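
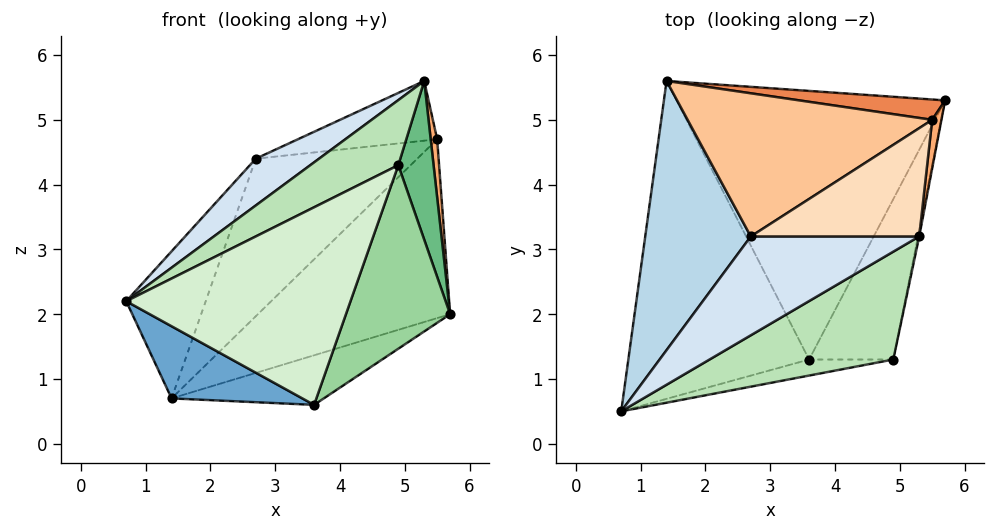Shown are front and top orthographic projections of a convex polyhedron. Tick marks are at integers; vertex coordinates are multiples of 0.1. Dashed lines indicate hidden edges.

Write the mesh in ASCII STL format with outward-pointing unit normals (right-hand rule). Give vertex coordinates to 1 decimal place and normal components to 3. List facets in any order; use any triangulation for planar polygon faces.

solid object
 facet normal -0.431 -0.200 -0.880
  outer loop
   vertex 3.6 1.3 0.6
   vertex 0.7 0.5 2.2
   vertex 1.4 5.6 0.7
  endloop
 endfacet
 facet normal 0.296 0.173 -0.939
  outer loop
   vertex 3.6 1.3 0.6
   vertex 1.4 5.6 0.7
   vertex 5.7 5.3 2.0
  endloop
 endfacet
 facet normal -0.850 0.253 0.462
  outer loop
   vertex 2.7 3.2 4.4
   vertex 1.4 5.6 0.7
   vertex 0.7 0.5 2.2
  endloop
 endfacet
 facet normal -0.385 -0.395 0.834
  outer loop
   vertex 2.7 3.2 4.4
   vertex 0.7 0.5 2.2
   vertex 5.3 3.2 5.6
  endloop
 endfacet
 facet normal 0.035 0.993 0.113
  outer loop
   vertex 5.5 5.0 4.7
   vertex 5.7 5.3 2.0
   vertex 1.4 5.6 0.7
  endloop
 endfacet
 facet normal 0.995 -0.078 0.065
  outer loop
   vertex 5.5 5.0 4.7
   vertex 5.3 3.2 5.6
   vertex 5.7 5.3 2.0
  endloop
 endfacet
 facet normal -0.480 0.649 0.590
  outer loop
   vertex 5.5 5.0 4.7
   vertex 1.4 5.6 0.7
   vertex 2.7 3.2 4.4
  endloop
 endfacet
 facet normal -0.375 0.448 0.812
  outer loop
   vertex 5.5 5.0 4.7
   vertex 2.7 3.2 4.4
   vertex 5.3 3.2 5.6
  endloop
 endfacet
 facet normal 0.980 -0.201 -0.008
  outer loop
   vertex 4.9 1.3 4.3
   vertex 5.7 5.3 2.0
   vertex 5.3 3.2 5.6
  endloop
 endfacet
 facet normal 0.882 -0.355 -0.310
  outer loop
   vertex 4.9 1.3 4.3
   vertex 3.6 1.3 0.6
   vertex 5.7 5.3 2.0
  endloop
 endfacet
 facet normal -0.313 -0.490 0.813
  outer loop
   vertex 4.9 1.3 4.3
   vertex 5.3 3.2 5.6
   vertex 0.7 0.5 2.2
  endloop
 endfacet
 facet normal 0.224 -0.971 -0.079
  outer loop
   vertex 4.9 1.3 4.3
   vertex 0.7 0.5 2.2
   vertex 3.6 1.3 0.6
  endloop
 endfacet
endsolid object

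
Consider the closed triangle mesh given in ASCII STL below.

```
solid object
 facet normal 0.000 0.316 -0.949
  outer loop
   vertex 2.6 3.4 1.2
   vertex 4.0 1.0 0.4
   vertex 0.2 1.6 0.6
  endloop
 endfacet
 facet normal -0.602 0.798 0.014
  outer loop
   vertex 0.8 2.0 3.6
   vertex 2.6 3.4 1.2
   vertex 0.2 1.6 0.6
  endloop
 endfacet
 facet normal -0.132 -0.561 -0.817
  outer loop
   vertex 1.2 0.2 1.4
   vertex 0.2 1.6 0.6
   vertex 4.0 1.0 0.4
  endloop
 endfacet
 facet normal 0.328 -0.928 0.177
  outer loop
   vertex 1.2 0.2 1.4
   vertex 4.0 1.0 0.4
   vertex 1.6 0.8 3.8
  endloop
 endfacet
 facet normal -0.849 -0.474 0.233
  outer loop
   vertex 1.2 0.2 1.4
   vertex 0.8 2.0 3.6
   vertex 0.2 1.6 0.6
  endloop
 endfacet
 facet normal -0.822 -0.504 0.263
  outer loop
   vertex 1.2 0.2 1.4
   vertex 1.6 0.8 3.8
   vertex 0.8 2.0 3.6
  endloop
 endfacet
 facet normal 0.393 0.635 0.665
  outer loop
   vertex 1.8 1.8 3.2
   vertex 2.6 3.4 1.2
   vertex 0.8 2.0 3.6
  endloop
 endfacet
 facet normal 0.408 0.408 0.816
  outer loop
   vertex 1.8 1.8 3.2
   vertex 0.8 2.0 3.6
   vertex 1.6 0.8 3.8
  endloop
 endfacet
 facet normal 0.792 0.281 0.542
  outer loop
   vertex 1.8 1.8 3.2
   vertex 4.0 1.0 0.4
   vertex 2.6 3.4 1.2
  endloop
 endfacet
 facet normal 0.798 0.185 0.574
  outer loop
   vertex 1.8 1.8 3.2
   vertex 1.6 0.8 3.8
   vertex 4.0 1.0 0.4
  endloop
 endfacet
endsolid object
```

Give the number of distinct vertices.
7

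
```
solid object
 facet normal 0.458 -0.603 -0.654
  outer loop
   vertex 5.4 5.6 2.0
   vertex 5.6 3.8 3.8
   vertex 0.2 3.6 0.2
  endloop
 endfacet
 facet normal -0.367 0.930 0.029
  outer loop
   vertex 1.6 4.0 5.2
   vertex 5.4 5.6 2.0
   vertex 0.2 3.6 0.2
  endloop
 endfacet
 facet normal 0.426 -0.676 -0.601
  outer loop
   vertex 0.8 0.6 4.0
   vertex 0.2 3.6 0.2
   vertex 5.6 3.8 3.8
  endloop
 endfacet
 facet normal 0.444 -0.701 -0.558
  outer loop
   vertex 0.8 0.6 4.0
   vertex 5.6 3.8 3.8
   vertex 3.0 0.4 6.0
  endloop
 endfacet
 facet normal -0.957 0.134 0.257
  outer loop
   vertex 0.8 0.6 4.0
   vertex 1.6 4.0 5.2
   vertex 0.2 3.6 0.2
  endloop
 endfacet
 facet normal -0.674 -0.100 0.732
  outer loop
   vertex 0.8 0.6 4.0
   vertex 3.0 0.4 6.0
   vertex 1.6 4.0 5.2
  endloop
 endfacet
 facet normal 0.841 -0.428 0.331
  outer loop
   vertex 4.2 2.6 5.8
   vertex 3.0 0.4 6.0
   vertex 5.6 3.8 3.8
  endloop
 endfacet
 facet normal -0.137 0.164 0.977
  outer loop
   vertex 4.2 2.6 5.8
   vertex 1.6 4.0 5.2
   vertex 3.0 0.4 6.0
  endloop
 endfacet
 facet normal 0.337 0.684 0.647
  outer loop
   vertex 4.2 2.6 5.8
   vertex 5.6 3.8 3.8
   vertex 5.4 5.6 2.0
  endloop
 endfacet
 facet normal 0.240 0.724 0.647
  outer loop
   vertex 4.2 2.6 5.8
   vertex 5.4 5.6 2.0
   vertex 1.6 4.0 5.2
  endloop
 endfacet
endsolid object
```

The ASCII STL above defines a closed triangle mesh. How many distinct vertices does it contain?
7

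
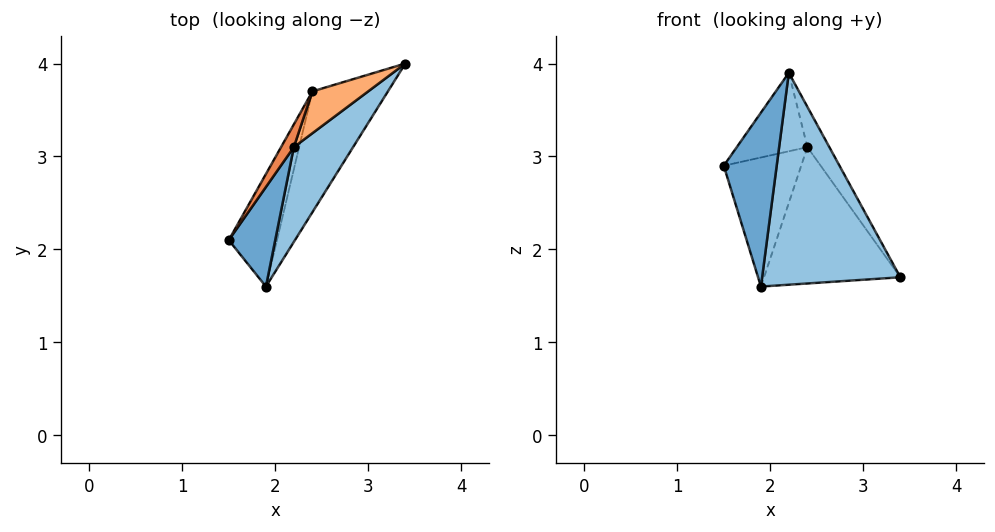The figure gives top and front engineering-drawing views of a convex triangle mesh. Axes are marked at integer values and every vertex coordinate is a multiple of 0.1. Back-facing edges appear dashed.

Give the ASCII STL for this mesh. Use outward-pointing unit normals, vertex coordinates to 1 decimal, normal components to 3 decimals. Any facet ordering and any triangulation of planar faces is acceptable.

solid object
 facet normal 0.468 -0.767 0.439
  outer loop
   vertex 2.2 3.1 3.9
   vertex 1.5 2.1 2.9
   vertex 1.9 1.6 1.6
  endloop
 endfacet
 facet normal 0.820 -0.522 0.234
  outer loop
   vertex 2.2 3.1 3.9
   vertex 1.9 1.6 1.6
   vertex 3.4 4.0 1.7
  endloop
 endfacet
 facet normal -0.767 0.484 -0.422
  outer loop
   vertex 2.4 3.7 3.1
   vertex 1.9 1.6 1.6
   vertex 1.5 2.1 2.9
  endloop
 endfacet
 facet normal -0.755 0.490 -0.435
  outer loop
   vertex 2.4 3.7 3.1
   vertex 3.4 4.0 1.7
   vertex 1.9 1.6 1.6
  endloop
 endfacet
 facet normal -0.871 0.473 0.137
  outer loop
   vertex 2.4 3.7 3.1
   vertex 1.5 2.1 2.9
   vertex 2.2 3.1 3.9
  endloop
 endfacet
 facet normal 0.625 0.542 0.562
  outer loop
   vertex 2.4 3.7 3.1
   vertex 2.2 3.1 3.9
   vertex 3.4 4.0 1.7
  endloop
 endfacet
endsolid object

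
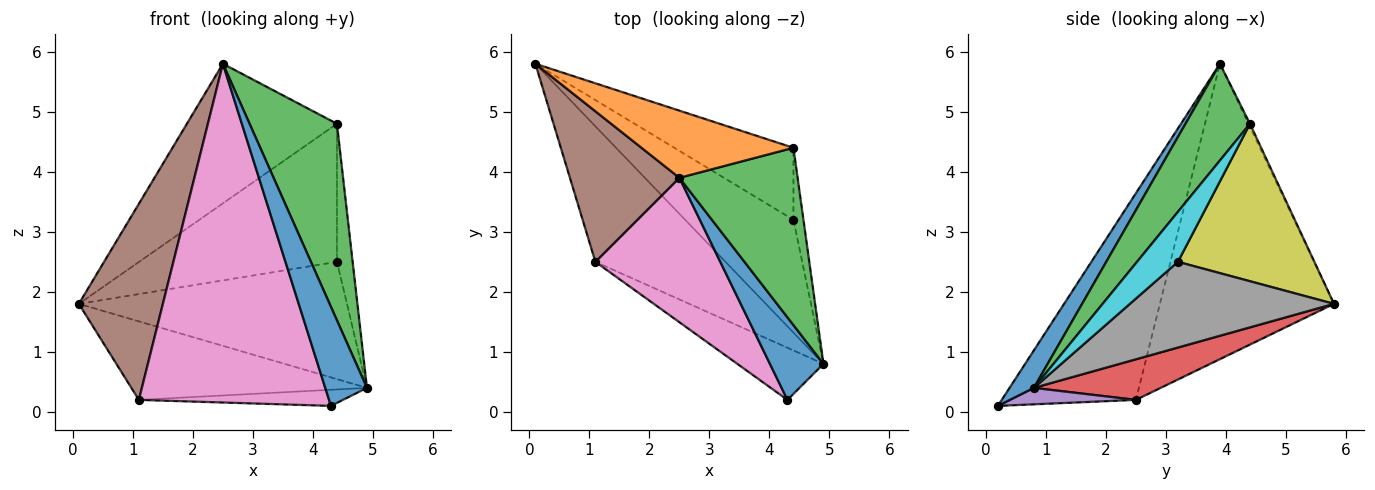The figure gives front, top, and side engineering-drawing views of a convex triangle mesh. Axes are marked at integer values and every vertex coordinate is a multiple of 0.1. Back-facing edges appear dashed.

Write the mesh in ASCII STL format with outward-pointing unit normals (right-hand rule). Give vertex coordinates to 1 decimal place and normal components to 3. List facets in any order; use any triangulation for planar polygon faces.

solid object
 facet normal 0.409 -0.701 0.584
  outer loop
   vertex 2.5 3.9 5.8
   vertex 4.3 0.2 0.1
   vertex 4.9 0.8 0.4
  endloop
 endfacet
 facet normal -0.009 0.901 0.433
  outer loop
   vertex 4.4 4.4 4.8
   vertex 0.1 5.8 1.8
   vertex 2.5 3.9 5.8
  endloop
 endfacet
 facet normal 0.481 -0.651 0.587
  outer loop
   vertex 4.4 4.4 4.8
   vertex 2.5 3.9 5.8
   vertex 4.9 0.8 0.4
  endloop
 endfacet
 facet normal 0.260 0.484 -0.835
  outer loop
   vertex 1.1 2.5 0.2
   vertex 0.1 5.8 1.8
   vertex 4.9 0.8 0.4
  endloop
 endfacet
 facet normal 0.179 0.291 -0.940
  outer loop
   vertex 1.1 2.5 0.2
   vertex 4.9 0.8 0.4
   vertex 4.3 0.2 0.1
  endloop
 endfacet
 facet normal -0.854 -0.412 0.317
  outer loop
   vertex 1.1 2.5 0.2
   vertex 2.5 3.9 5.8
   vertex 0.1 5.8 1.8
  endloop
 endfacet
 facet normal -0.544 -0.772 0.329
  outer loop
   vertex 1.1 2.5 0.2
   vertex 4.3 0.2 0.1
   vertex 2.5 3.9 5.8
  endloop
 endfacet
 facet normal 0.481 0.632 -0.608
  outer loop
   vertex 4.4 3.2 2.5
   vertex 4.9 0.8 0.4
   vertex 0.1 5.8 1.8
  endloop
 endfacet
 facet normal 0.522 0.756 -0.395
  outer loop
   vertex 4.4 3.2 2.5
   vertex 0.1 5.8 1.8
   vertex 4.4 4.4 4.8
  endloop
 endfacet
 facet normal 0.918 0.352 -0.184
  outer loop
   vertex 4.4 3.2 2.5
   vertex 4.4 4.4 4.8
   vertex 4.9 0.8 0.4
  endloop
 endfacet
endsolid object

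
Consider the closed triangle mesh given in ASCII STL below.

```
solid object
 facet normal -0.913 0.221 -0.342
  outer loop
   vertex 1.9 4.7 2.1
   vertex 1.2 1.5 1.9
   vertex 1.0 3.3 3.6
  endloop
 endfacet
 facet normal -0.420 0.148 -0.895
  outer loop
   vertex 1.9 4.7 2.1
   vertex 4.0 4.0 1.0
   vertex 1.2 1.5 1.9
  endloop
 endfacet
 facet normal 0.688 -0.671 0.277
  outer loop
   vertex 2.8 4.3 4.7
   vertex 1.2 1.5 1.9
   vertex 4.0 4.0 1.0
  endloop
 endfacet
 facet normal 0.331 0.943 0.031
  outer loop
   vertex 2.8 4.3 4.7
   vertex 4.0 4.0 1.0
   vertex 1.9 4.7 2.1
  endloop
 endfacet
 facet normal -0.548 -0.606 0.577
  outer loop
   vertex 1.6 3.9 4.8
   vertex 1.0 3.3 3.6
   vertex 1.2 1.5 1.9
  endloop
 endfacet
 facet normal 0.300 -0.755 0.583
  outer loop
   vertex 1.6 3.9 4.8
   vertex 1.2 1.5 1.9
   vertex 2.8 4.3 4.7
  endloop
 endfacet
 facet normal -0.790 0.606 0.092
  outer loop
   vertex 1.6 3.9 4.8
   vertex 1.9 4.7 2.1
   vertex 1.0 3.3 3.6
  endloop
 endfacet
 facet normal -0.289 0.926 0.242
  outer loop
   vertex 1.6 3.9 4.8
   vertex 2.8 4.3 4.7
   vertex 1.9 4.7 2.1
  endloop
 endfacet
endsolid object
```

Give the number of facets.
8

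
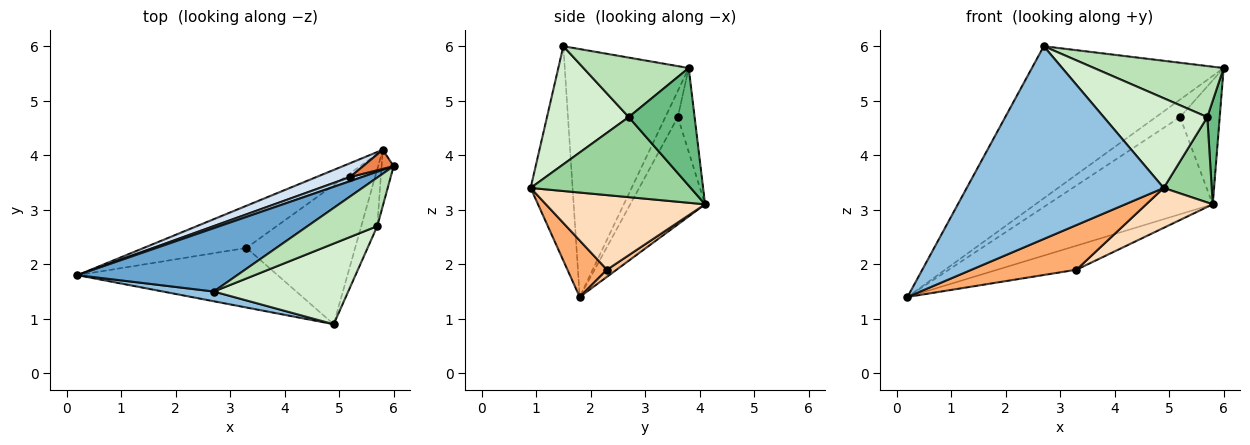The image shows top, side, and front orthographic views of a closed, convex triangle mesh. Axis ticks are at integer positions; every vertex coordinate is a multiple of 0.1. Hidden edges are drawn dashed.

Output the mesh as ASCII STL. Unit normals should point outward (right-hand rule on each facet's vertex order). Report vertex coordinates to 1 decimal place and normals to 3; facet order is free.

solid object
 facet normal -0.512 0.793 0.330
  outer loop
   vertex 2.7 1.5 6.0
   vertex 6.0 3.8 5.6
   vertex 0.2 1.8 1.4
  endloop
 endfacet
 facet normal -0.208 -0.977 0.049
  outer loop
   vertex 2.7 1.5 6.0
   vertex 0.2 1.8 1.4
   vertex 4.9 0.9 3.4
  endloop
 endfacet
 facet normal -0.449 0.870 0.206
  outer loop
   vertex 5.2 3.6 4.7
   vertex 0.2 1.8 1.4
   vertex 6.0 3.8 5.6
  endloop
 endfacet
 facet normal -0.410 0.903 0.128
  outer loop
   vertex 5.2 3.6 4.7
   vertex 5.8 4.1 3.1
   vertex 0.2 1.8 1.4
  endloop
 endfacet
 facet normal -0.386 0.912 0.140
  outer loop
   vertex 5.2 3.6 4.7
   vertex 6.0 3.8 5.6
   vertex 5.8 4.1 3.1
  endloop
 endfacet
 facet normal 0.220 -0.585 -0.781
  outer loop
   vertex 3.3 2.3 1.9
   vertex 4.9 0.9 3.4
   vertex 0.2 1.8 1.4
  endloop
 endfacet
 facet normal 0.060 0.495 -0.867
  outer loop
   vertex 3.3 2.3 1.9
   vertex 0.2 1.8 1.4
   vertex 5.8 4.1 3.1
  endloop
 endfacet
 facet normal 0.551 -0.230 -0.802
  outer loop
   vertex 3.3 2.3 1.9
   vertex 5.8 4.1 3.1
   vertex 4.9 0.9 3.4
  endloop
 endfacet
 facet normal 0.978 -0.185 -0.100
  outer loop
   vertex 5.7 2.7 4.7
   vertex 5.8 4.1 3.1
   vertex 6.0 3.8 5.6
  endloop
 endfacet
 facet normal 0.941 -0.282 -0.188
  outer loop
   vertex 5.7 2.7 4.7
   vertex 4.9 0.9 3.4
   vertex 5.8 4.1 3.1
  endloop
 endfacet
 facet normal 0.507 -0.624 0.594
  outer loop
   vertex 5.7 2.7 4.7
   vertex 6.0 3.8 5.6
   vertex 2.7 1.5 6.0
  endloop
 endfacet
 facet normal 0.506 -0.641 0.576
  outer loop
   vertex 5.7 2.7 4.7
   vertex 2.7 1.5 6.0
   vertex 4.9 0.9 3.4
  endloop
 endfacet
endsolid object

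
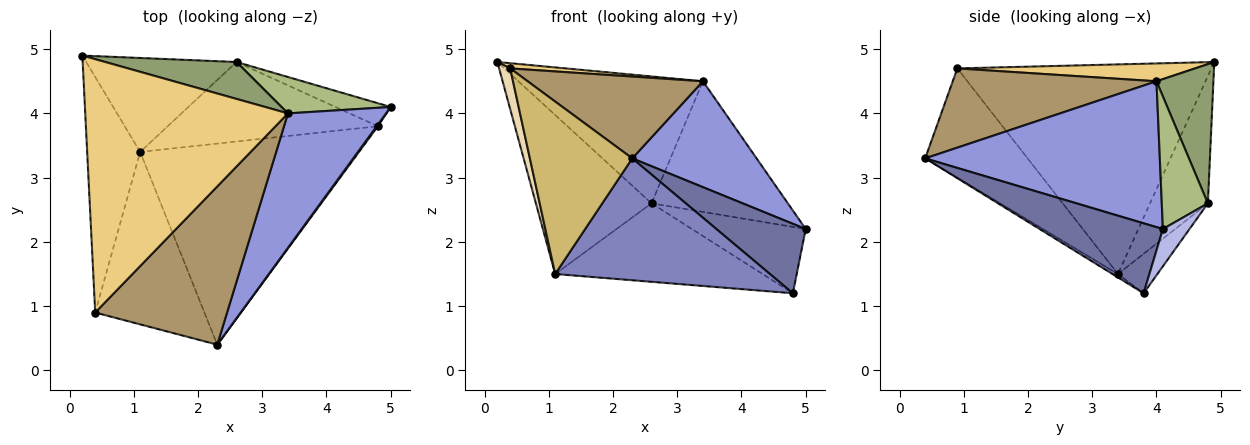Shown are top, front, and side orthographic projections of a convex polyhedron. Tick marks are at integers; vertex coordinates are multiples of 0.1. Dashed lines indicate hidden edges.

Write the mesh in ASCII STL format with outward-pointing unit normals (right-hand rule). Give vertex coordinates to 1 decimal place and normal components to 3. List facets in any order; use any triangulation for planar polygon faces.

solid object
 facet normal 0.810 -0.587 0.014
  outer loop
   vertex 4.8 3.8 1.2
   vertex 5.0 4.1 2.2
   vertex 2.3 0.4 3.3
  endloop
 endfacet
 facet normal -0.013 -0.518 -0.855
  outer loop
   vertex 1.1 3.4 1.5
   vertex 4.8 3.8 1.2
   vertex 2.3 0.4 3.3
  endloop
 endfacet
 facet normal 0.760 -0.402 0.511
  outer loop
   vertex 3.4 4.0 4.5
   vertex 2.3 0.4 3.3
   vertex 5.0 4.1 2.2
  endloop
 endfacet
 facet normal 0.216 0.923 -0.320
  outer loop
   vertex 2.6 4.8 2.6
   vertex 5.0 4.1 2.2
   vertex 4.8 3.8 1.2
  endloop
 endfacet
 facet normal 0.284 0.921 0.268
  outer loop
   vertex 2.6 4.8 2.6
   vertex 0.2 4.9 4.8
   vertex 3.4 4.0 4.5
  endloop
 endfacet
 facet normal 0.310 0.916 0.255
  outer loop
   vertex 2.6 4.8 2.6
   vertex 3.4 4.0 4.5
   vertex 5.0 4.1 2.2
  endloop
 endfacet
 facet normal -0.395 0.791 -0.467
  outer loop
   vertex 2.6 4.8 2.6
   vertex 1.1 3.4 1.5
   vertex 0.2 4.9 4.8
  endloop
 endfacet
 facet normal -0.132 0.696 -0.705
  outer loop
   vertex 2.6 4.8 2.6
   vertex 4.8 3.8 1.2
   vertex 1.1 3.4 1.5
  endloop
 endfacet
 facet normal 0.471 -0.405 0.784
  outer loop
   vertex 0.4 0.9 4.7
   vertex 2.3 0.4 3.3
   vertex 3.4 4.0 4.5
  endloop
 endfacet
 facet normal -0.577 -0.577 -0.577
  outer loop
   vertex 0.4 0.9 4.7
   vertex 1.1 3.4 1.5
   vertex 2.3 0.4 3.3
  endloop
 endfacet
 facet normal 0.088 -0.021 0.996
  outer loop
   vertex 0.4 0.9 4.7
   vertex 3.4 4.0 4.5
   vertex 0.2 4.9 4.8
  endloop
 endfacet
 facet normal -0.969 -0.042 -0.245
  outer loop
   vertex 0.4 0.9 4.7
   vertex 0.2 4.9 4.8
   vertex 1.1 3.4 1.5
  endloop
 endfacet
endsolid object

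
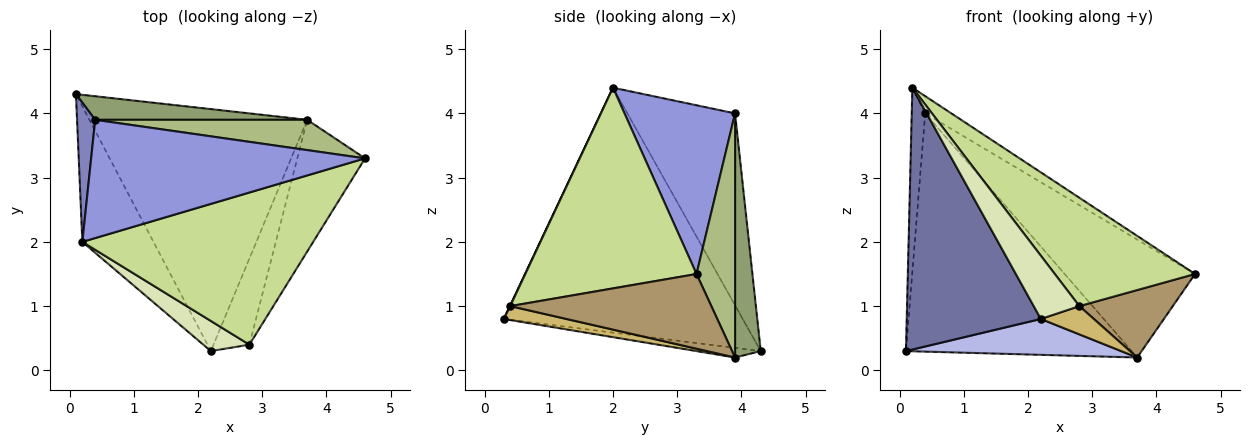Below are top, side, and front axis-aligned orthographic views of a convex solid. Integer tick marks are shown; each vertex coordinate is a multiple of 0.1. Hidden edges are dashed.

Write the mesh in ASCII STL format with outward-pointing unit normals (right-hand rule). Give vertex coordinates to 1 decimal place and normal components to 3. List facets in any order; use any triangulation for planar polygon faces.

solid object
 facet normal -0.845 -0.474 -0.246
  outer loop
   vertex 0.2 2.0 4.4
   vertex 0.1 4.3 0.3
   vertex 2.2 0.3 0.8
  endloop
 endfacet
 facet normal -0.988 0.124 0.093
  outer loop
   vertex 0.4 3.9 4.0
   vertex 0.1 4.3 0.3
   vertex 0.2 2.0 4.4
  endloop
 endfacet
 facet normal 0.521 0.123 0.845
  outer loop
   vertex 0.4 3.9 4.0
   vertex 0.2 2.0 4.4
   vertex 4.6 3.3 1.5
  endloop
 endfacet
 facet normal -0.044 -0.146 -0.988
  outer loop
   vertex 3.7 3.9 0.2
   vertex 2.2 0.3 0.8
   vertex 0.1 4.3 0.3
  endloop
 endfacet
 facet normal 0.113 0.989 0.098
  outer loop
   vertex 3.7 3.9 0.2
   vertex 0.1 4.3 0.3
   vertex 0.4 3.9 4.0
  endloop
 endfacet
 facet normal 0.275 0.931 0.239
  outer loop
   vertex 3.7 3.9 0.2
   vertex 0.4 3.9 4.0
   vertex 4.6 3.3 1.5
  endloop
 endfacet
 facet normal 0.578 -0.473 0.665
  outer loop
   vertex 2.8 0.4 1.0
   vertex 4.6 3.3 1.5
   vertex 0.2 2.0 4.4
  endloop
 endfacet
 facet normal 0.007 -0.903 0.430
  outer loop
   vertex 2.8 0.4 1.0
   vertex 0.2 2.0 4.4
   vertex 2.2 0.3 0.8
  endloop
 endfacet
 facet normal 0.701 -0.325 -0.635
  outer loop
   vertex 2.8 0.4 1.0
   vertex 3.7 3.9 0.2
   vertex 4.6 3.3 1.5
  endloop
 endfacet
 facet normal 0.346 -0.293 -0.891
  outer loop
   vertex 2.8 0.4 1.0
   vertex 2.2 0.3 0.8
   vertex 3.7 3.9 0.2
  endloop
 endfacet
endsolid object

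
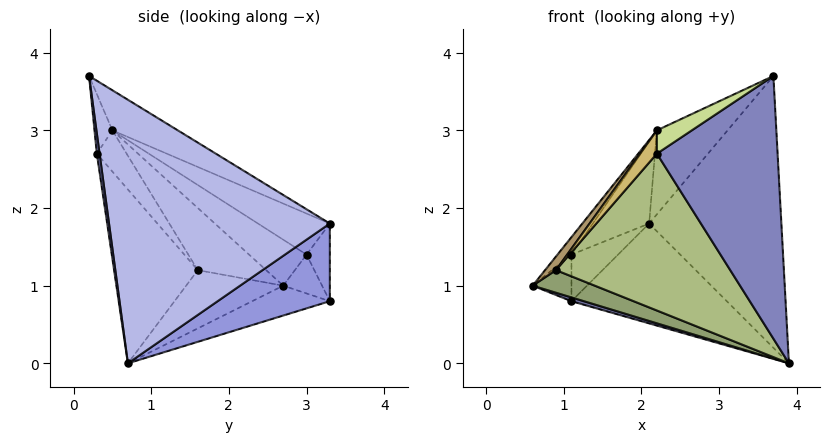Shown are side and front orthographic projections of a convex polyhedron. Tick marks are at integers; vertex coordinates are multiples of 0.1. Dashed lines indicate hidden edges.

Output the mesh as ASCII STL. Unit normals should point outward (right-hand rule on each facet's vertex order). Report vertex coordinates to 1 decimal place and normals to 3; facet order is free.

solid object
 facet normal -0.318 -0.051 -0.947
  outer loop
   vertex 1.1 3.3 0.8
   vertex 3.9 0.7 0.0
   vertex 0.6 2.7 1.0
  endloop
 endfacet
 facet normal 0.022 -0.991 -0.133
  outer loop
   vertex 2.2 0.3 2.7
   vertex 3.9 0.7 0.0
   vertex 3.7 0.2 3.7
  endloop
 endfacet
 facet normal 0.505 0.700 -0.505
  outer loop
   vertex 2.1 3.3 1.8
   vertex 3.9 0.7 0.0
   vertex 1.1 3.3 0.8
  endloop
 endfacet
 facet normal 0.852 0.510 0.115
  outer loop
   vertex 2.1 3.3 1.8
   vertex 3.7 0.2 3.7
   vertex 3.9 0.7 0.0
  endloop
 endfacet
 facet normal -0.427 -0.273 -0.862
  outer loop
   vertex 0.9 1.6 1.2
   vertex 0.6 2.7 1.0
   vertex 3.9 0.7 0.0
  endloop
 endfacet
 facet normal -0.401 -0.835 -0.376
  outer loop
   vertex 0.9 1.6 1.2
   vertex 3.9 0.7 0.0
   vertex 2.2 0.3 2.7
  endloop
 endfacet
 facet normal -0.391 -0.766 0.510
  outer loop
   vertex 2.2 0.5 3.0
   vertex 2.2 0.3 2.7
   vertex 3.7 0.2 3.7
  endloop
 endfacet
 facet normal -0.334 0.361 0.871
  outer loop
   vertex 2.2 0.5 3.0
   vertex 3.7 0.2 3.7
   vertex 2.1 3.3 1.8
  endloop
 endfacet
 facet normal -0.840 -0.134 0.525
  outer loop
   vertex 2.2 0.5 3.0
   vertex 0.6 2.7 1.0
   vertex 0.9 1.6 1.2
  endloop
 endfacet
 facet normal -0.827 -0.468 0.312
  outer loop
   vertex 2.2 0.5 3.0
   vertex 0.9 1.6 1.2
   vertex 2.2 0.3 2.7
  endloop
 endfacet
 facet normal -0.674 0.164 0.720
  outer loop
   vertex 1.1 3.0 1.4
   vertex 0.6 2.7 1.0
   vertex 2.2 0.5 3.0
  endloop
 endfacet
 facet normal -0.436 0.341 0.833
  outer loop
   vertex 1.1 3.0 1.4
   vertex 2.2 0.5 3.0
   vertex 2.1 3.3 1.8
  endloop
 endfacet
 facet normal -0.667 0.667 0.333
  outer loop
   vertex 1.1 3.0 1.4
   vertex 1.1 3.3 0.8
   vertex 0.6 2.7 1.0
  endloop
 endfacet
 facet normal -0.408 0.816 0.408
  outer loop
   vertex 1.1 3.0 1.4
   vertex 2.1 3.3 1.8
   vertex 1.1 3.3 0.8
  endloop
 endfacet
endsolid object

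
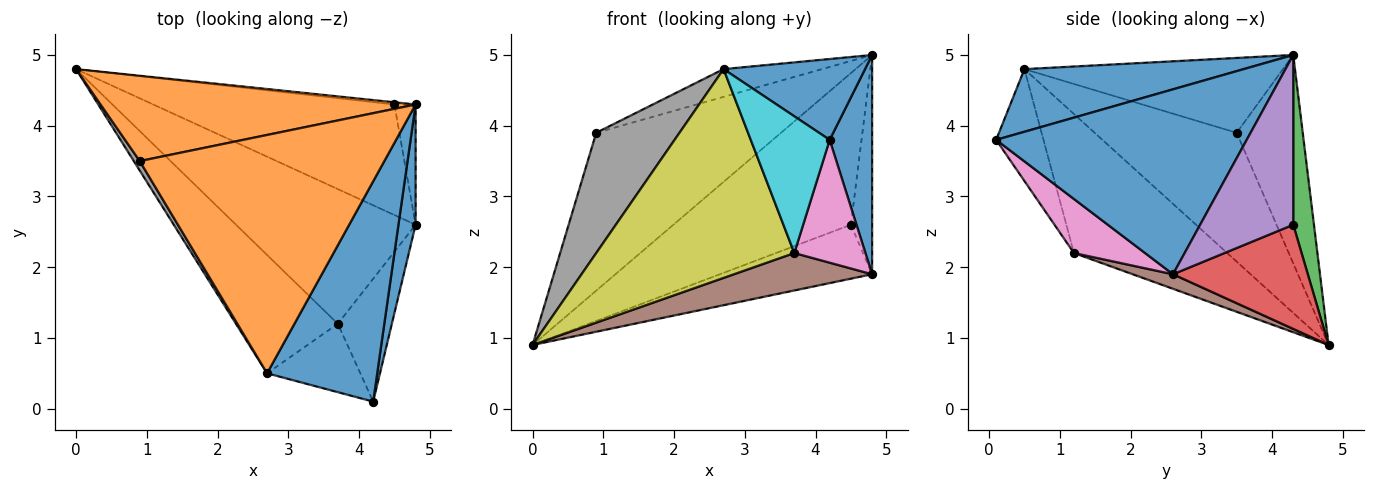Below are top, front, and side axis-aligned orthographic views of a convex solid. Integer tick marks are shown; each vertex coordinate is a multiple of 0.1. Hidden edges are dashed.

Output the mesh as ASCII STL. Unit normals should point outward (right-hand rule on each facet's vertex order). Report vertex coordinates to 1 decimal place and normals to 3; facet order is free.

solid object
 facet normal 0.982 -0.166 0.091
  outer loop
   vertex 4.8 2.6 1.9
   vertex 4.8 4.3 5.0
   vertex 4.2 0.1 3.8
  endloop
 endfacet
 facet normal -0.300 0.839 0.454
  outer loop
   vertex 0.9 3.5 3.9
   vertex 4.8 4.3 5.0
   vertex 0.0 4.8 0.9
  endloop
 endfacet
 facet normal 0.116 0.993 -0.014
  outer loop
   vertex 4.5 4.3 2.6
   vertex 0.0 4.8 0.9
   vertex 4.8 4.3 5.0
  endloop
 endfacet
 facet normal 0.362 0.409 -0.838
  outer loop
   vertex 4.5 4.3 2.6
   vertex 4.8 2.6 1.9
   vertex 0.0 4.8 0.9
  endloop
 endfacet
 facet normal 0.968 0.221 -0.121
  outer loop
   vertex 4.5 4.3 2.6
   vertex 4.8 4.3 5.0
   vertex 4.8 2.6 1.9
  endloop
 endfacet
 facet normal 0.078 -0.267 -0.961
  outer loop
   vertex 3.7 1.2 2.2
   vertex 0.0 4.8 0.9
   vertex 4.8 2.6 1.9
  endloop
 endfacet
 facet normal 0.577 -0.577 -0.577
  outer loop
   vertex 3.7 1.2 2.2
   vertex 4.8 2.6 1.9
   vertex 4.2 0.1 3.8
  endloop
 endfacet
 facet normal -0.862 -0.505 0.040
  outer loop
   vertex 2.7 0.5 4.8
   vertex 0.9 3.5 3.9
   vertex 0.0 4.8 0.9
  endloop
 endfacet
 facet normal -0.558 -0.722 -0.409
  outer loop
   vertex 2.7 0.5 4.8
   vertex 0.0 4.8 0.9
   vertex 3.7 1.2 2.2
  endloop
 endfacet
 facet normal -0.473 -0.788 -0.394
  outer loop
   vertex 2.7 0.5 4.8
   vertex 3.7 1.2 2.2
   vertex 4.2 0.1 3.8
  endloop
 endfacet
 facet normal 0.471 -0.304 0.828
  outer loop
   vertex 2.7 0.5 4.8
   vertex 4.2 0.1 3.8
   vertex 4.8 4.3 5.0
  endloop
 endfacet
 facet normal -0.291 0.111 0.950
  outer loop
   vertex 2.7 0.5 4.8
   vertex 4.8 4.3 5.0
   vertex 0.9 3.5 3.9
  endloop
 endfacet
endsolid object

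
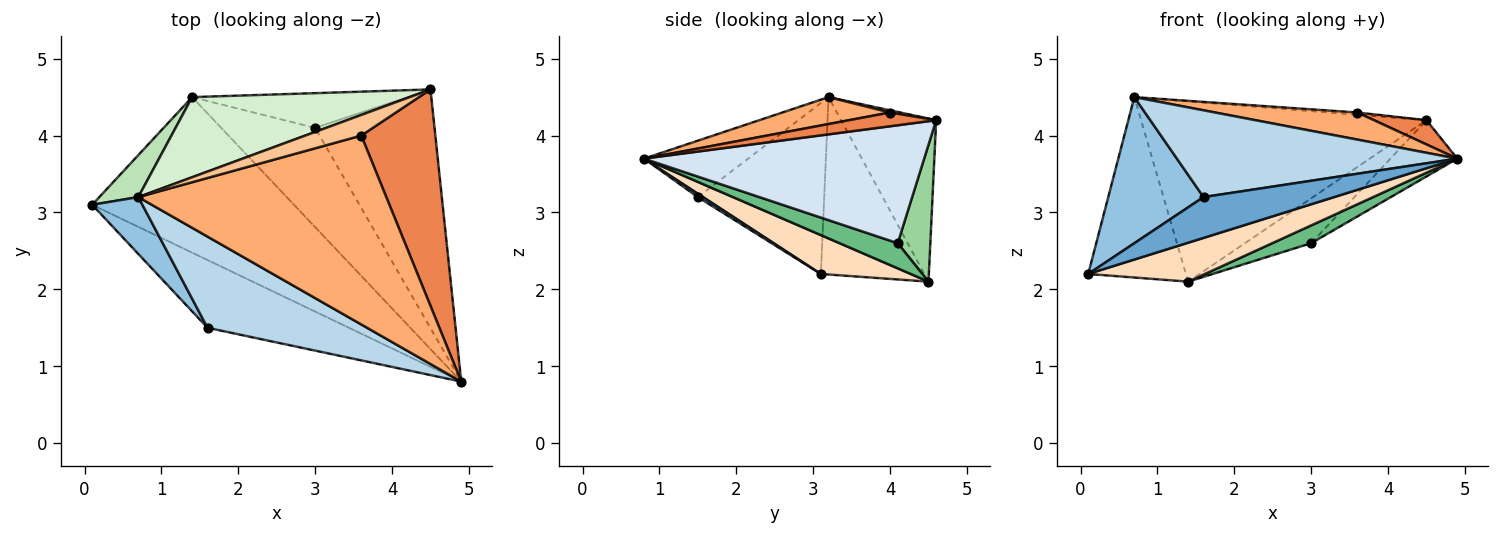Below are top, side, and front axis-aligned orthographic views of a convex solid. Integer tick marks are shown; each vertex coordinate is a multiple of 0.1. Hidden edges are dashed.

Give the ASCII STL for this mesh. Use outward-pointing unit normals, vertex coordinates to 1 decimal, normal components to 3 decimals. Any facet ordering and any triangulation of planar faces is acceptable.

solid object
 facet normal 0.020 -0.516 -0.856
  outer loop
   vertex 1.6 1.5 3.2
   vertex 0.1 3.1 2.2
   vertex 4.9 0.8 3.7
  endloop
 endfacet
 facet normal -0.777 -0.586 0.228
  outer loop
   vertex 1.6 1.5 3.2
   vertex 0.7 3.2 4.5
   vertex 0.1 3.1 2.2
  endloop
 endfacet
 facet normal -0.248 -0.668 0.702
  outer loop
   vertex 1.6 1.5 3.2
   vertex 4.9 0.8 3.7
   vertex 0.7 3.2 4.5
  endloop
 endfacet
 facet normal 0.693 0.165 -0.702
  outer loop
   vertex 3.0 4.1 2.6
   vertex 4.5 4.6 4.2
   vertex 4.9 0.8 3.7
  endloop
 endfacet
 facet normal 0.182 -0.109 0.977
  outer loop
   vertex 3.6 4.0 4.3
   vertex 4.9 0.8 3.7
   vertex 4.5 4.6 4.2
  endloop
 endfacet
 facet normal 0.107 -0.141 0.984
  outer loop
   vertex 3.6 4.0 4.3
   vertex 0.7 3.2 4.5
   vertex 4.9 0.8 3.7
  endloop
 endfacet
 facet normal 0.039 0.107 0.993
  outer loop
   vertex 3.6 4.0 4.3
   vertex 4.5 4.6 4.2
   vertex 0.7 3.2 4.5
  endloop
 endfacet
 facet normal 0.184 -0.239 -0.954
  outer loop
   vertex 1.4 4.5 2.1
   vertex 4.9 0.8 3.7
   vertex 0.1 3.1 2.2
  endloop
 endfacet
 facet normal 0.255 -0.171 -0.952
  outer loop
   vertex 1.4 4.5 2.1
   vertex 3.0 4.1 2.6
   vertex 4.9 0.8 3.7
  endloop
 endfacet
 facet normal 0.362 0.737 -0.570
  outer loop
   vertex 1.4 4.5 2.1
   vertex 4.5 4.6 4.2
   vertex 3.0 4.1 2.6
  endloop
 endfacet
 facet normal -0.718 0.678 0.158
  outer loop
   vertex 1.4 4.5 2.1
   vertex 0.1 3.1 2.2
   vertex 0.7 3.2 4.5
  endloop
 endfacet
 facet normal -0.291 0.874 0.389
  outer loop
   vertex 1.4 4.5 2.1
   vertex 0.7 3.2 4.5
   vertex 4.5 4.6 4.2
  endloop
 endfacet
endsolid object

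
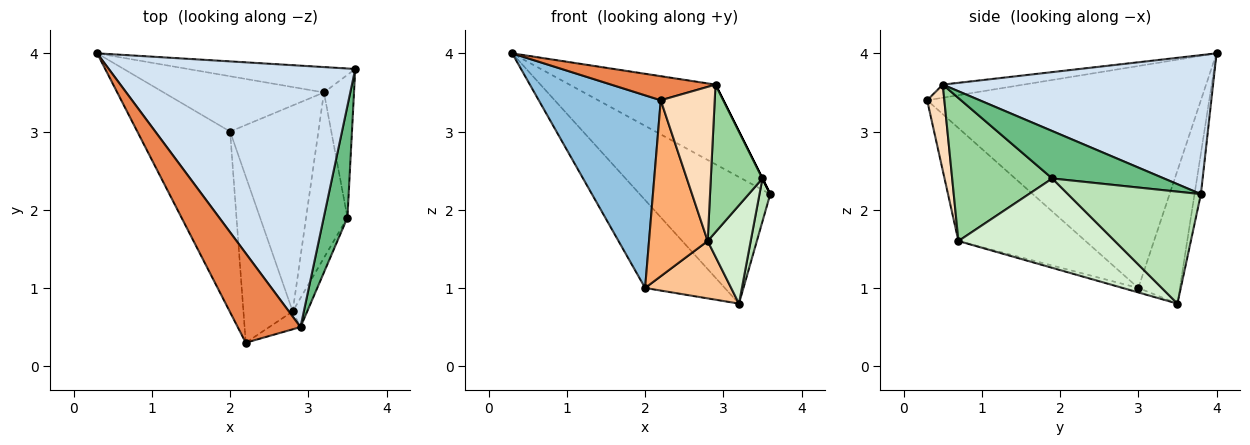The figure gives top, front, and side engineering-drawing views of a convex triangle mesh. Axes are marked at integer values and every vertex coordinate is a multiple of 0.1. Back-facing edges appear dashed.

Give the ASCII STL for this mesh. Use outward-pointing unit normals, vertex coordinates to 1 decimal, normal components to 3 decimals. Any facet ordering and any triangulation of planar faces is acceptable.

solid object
 facet normal -0.048 0.979 -0.196
  outer loop
   vertex 3.2 3.5 0.8
   vertex 0.3 4.0 4.0
   vertex 3.6 3.8 2.2
  endloop
 endfacet
 facet normal -0.853 -0.380 -0.357
  outer loop
   vertex 2.0 3.0 1.0
   vertex 2.2 0.3 3.4
   vertex 0.3 4.0 4.0
  endloop
 endfacet
 facet normal -0.404 0.774 -0.487
  outer loop
   vertex 2.0 3.0 1.0
   vertex 0.3 4.0 4.0
   vertex 3.2 3.5 0.8
  endloop
 endfacet
 facet normal 0.475 0.256 0.842
  outer loop
   vertex 2.9 0.5 3.6
   vertex 3.6 3.8 2.2
   vertex 0.3 4.0 4.0
  endloop
 endfacet
 facet normal -0.198 -0.255 0.947
  outer loop
   vertex 2.9 0.5 3.6
   vertex 0.3 4.0 4.0
   vertex 2.2 0.3 3.4
  endloop
 endfacet
 facet normal -0.844 -0.390 -0.368
  outer loop
   vertex 2.8 0.7 1.6
   vertex 2.2 0.3 3.4
   vertex 2.0 3.0 1.0
  endloop
 endfacet
 facet normal -0.049 -0.268 -0.962
  outer loop
   vertex 2.8 0.7 1.6
   vertex 2.0 3.0 1.0
   vertex 3.2 3.5 0.8
  endloop
 endfacet
 facet normal 0.302 -0.947 -0.110
  outer loop
   vertex 2.8 0.7 1.6
   vertex 2.9 0.5 3.6
   vertex 2.2 0.3 3.4
  endloop
 endfacet
 facet normal 0.894 0.000 0.447
  outer loop
   vertex 3.5 1.9 2.4
   vertex 3.6 3.8 2.2
   vertex 2.9 0.5 3.6
  endloop
 endfacet
 facet normal 0.885 -0.456 -0.090
  outer loop
   vertex 3.5 1.9 2.4
   vertex 2.9 0.5 3.6
   vertex 2.8 0.7 1.6
  endloop
 endfacet
 facet normal 0.963 -0.078 -0.258
  outer loop
   vertex 3.5 1.9 2.4
   vertex 3.2 3.5 0.8
   vertex 3.6 3.8 2.2
  endloop
 endfacet
 facet normal 0.881 -0.242 -0.407
  outer loop
   vertex 3.5 1.9 2.4
   vertex 2.8 0.7 1.6
   vertex 3.2 3.5 0.8
  endloop
 endfacet
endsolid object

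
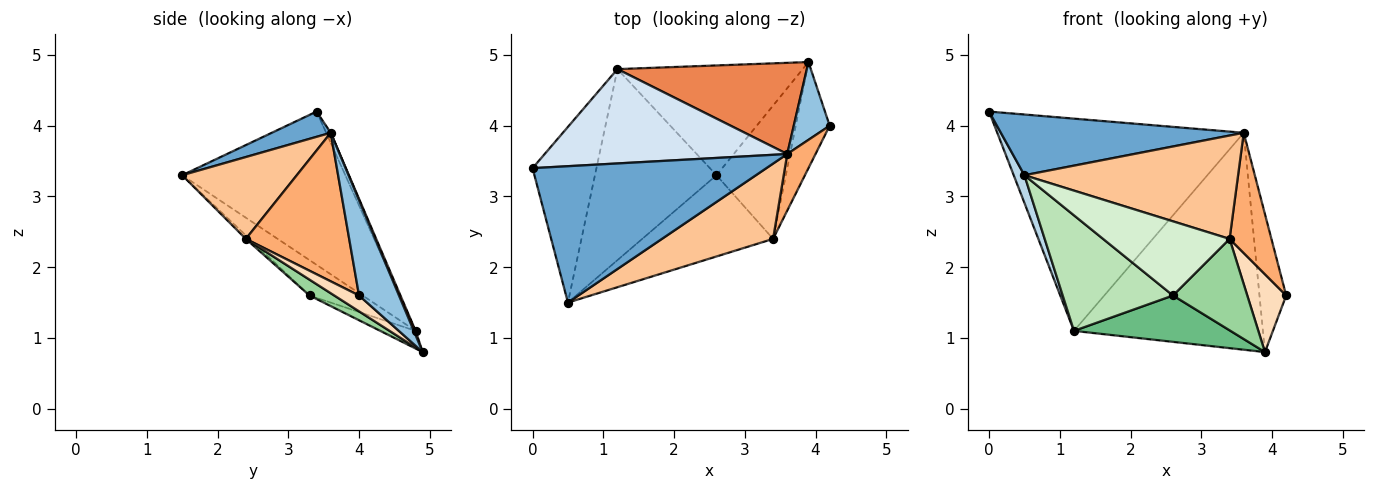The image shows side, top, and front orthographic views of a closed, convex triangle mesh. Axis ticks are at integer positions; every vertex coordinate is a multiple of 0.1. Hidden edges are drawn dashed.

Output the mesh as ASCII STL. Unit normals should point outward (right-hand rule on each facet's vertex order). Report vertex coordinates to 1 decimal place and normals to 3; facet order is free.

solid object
 facet normal 0.098 -0.405 0.909
  outer loop
   vertex 3.6 3.6 3.9
   vertex 0.0 3.4 4.2
   vertex 0.5 1.5 3.3
  endloop
 endfacet
 facet normal 0.793 0.530 0.299
  outer loop
   vertex 3.6 3.6 3.9
   vertex 4.2 4.0 1.6
   vertex 3.9 4.9 0.8
  endloop
 endfacet
 facet normal -0.921 -0.061 -0.384
  outer loop
   vertex 1.2 4.8 1.1
   vertex 0.5 1.5 3.3
   vertex 0.0 3.4 4.2
  endloop
 endfacet
 facet normal -0.017 0.914 0.406
  outer loop
   vertex 1.2 4.8 1.1
   vertex 0.0 3.4 4.2
   vertex 3.6 3.6 3.9
  endloop
 endfacet
 facet normal 0.009 0.922 0.387
  outer loop
   vertex 1.2 4.8 1.1
   vertex 3.6 3.6 3.9
   vertex 3.9 4.9 0.8
  endloop
 endfacet
 facet normal 0.913 -0.369 0.174
  outer loop
   vertex 3.4 2.4 2.4
   vertex 4.2 4.0 1.6
   vertex 3.6 3.6 3.9
  endloop
 endfacet
 facet normal 0.398 -0.742 0.540
  outer loop
   vertex 3.4 2.4 2.4
   vertex 3.6 3.6 3.9
   vertex 0.5 1.5 3.3
  endloop
 endfacet
 facet normal 0.352 -0.553 -0.755
  outer loop
   vertex 3.4 2.4 2.4
   vertex 3.9 4.9 0.8
   vertex 4.2 4.0 1.6
  endloop
 endfacet
 facet normal -0.088 -0.388 -0.918
  outer loop
   vertex 2.6 3.3 1.6
   vertex 1.2 4.8 1.1
   vertex 3.9 4.9 0.8
  endloop
 endfacet
 facet normal 0.185 -0.556 -0.810
  outer loop
   vertex 2.6 3.3 1.6
   vertex 3.9 4.9 0.8
   vertex 3.4 2.4 2.4
  endloop
 endfacet
 facet normal -0.242 -0.502 -0.830
  outer loop
   vertex 2.6 3.3 1.6
   vertex 0.5 1.5 3.3
   vertex 1.2 4.8 1.1
  endloop
 endfacet
 facet normal -0.020 -0.674 -0.738
  outer loop
   vertex 2.6 3.3 1.6
   vertex 3.4 2.4 2.4
   vertex 0.5 1.5 3.3
  endloop
 endfacet
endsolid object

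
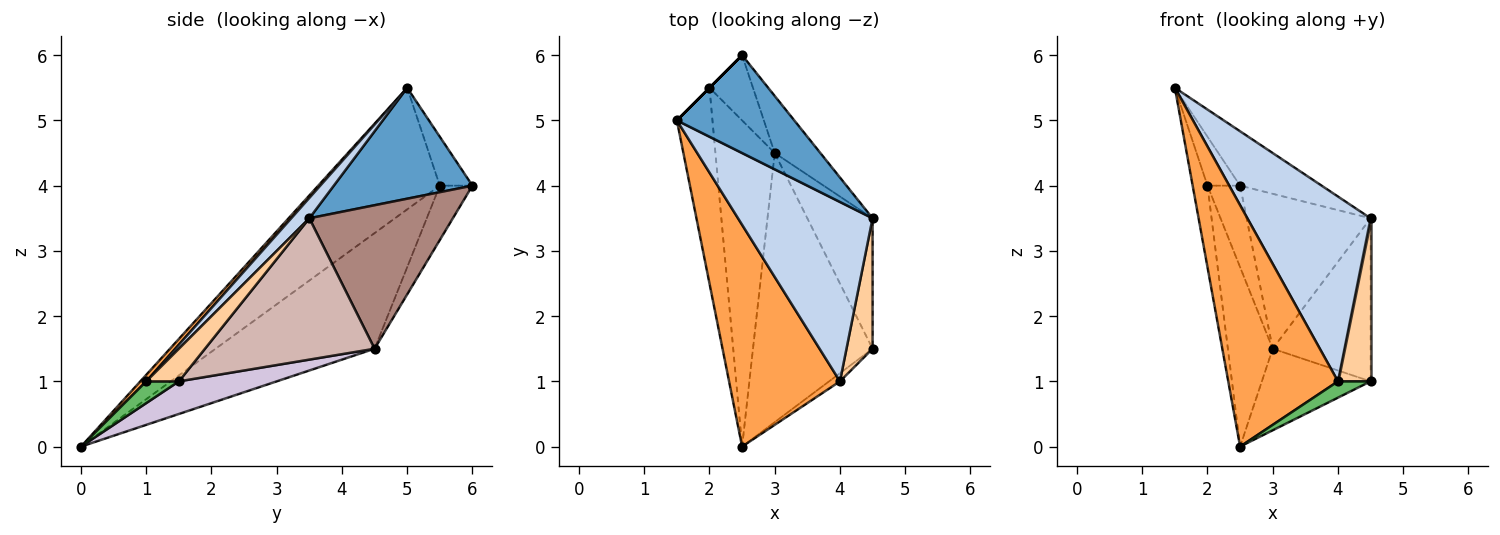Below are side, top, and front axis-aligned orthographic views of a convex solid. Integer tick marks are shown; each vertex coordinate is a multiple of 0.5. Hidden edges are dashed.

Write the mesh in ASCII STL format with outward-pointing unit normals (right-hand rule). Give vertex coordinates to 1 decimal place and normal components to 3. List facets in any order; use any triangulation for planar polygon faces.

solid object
 facet normal 0.637 0.375 0.674
  outer loop
   vertex 2.5 6.0 4.0
   vertex 1.5 5.0 5.5
   vertex 4.5 3.5 3.5
  endloop
 endfacet
 facet normal 0.105 -0.714 0.693
  outer loop
   vertex 4.0 1.0 1.0
   vertex 4.5 3.5 3.5
   vertex 1.5 5.0 5.5
  endloop
 endfacet
 facet normal 0.040 -0.736 0.676
  outer loop
   vertex 4.0 1.0 1.0
   vertex 1.5 5.0 5.5
   vertex 2.5 0.0 0.0
  endloop
 endfacet
 facet normal 0.615 -0.615 0.492
  outer loop
   vertex 4.0 1.0 1.0
   vertex 4.5 1.5 1.0
   vertex 4.5 3.5 3.5
  endloop
 endfacet
 facet normal 0.667 -0.667 -0.333
  outer loop
   vertex 4.0 1.0 1.0
   vertex 2.5 0.0 0.0
   vertex 4.5 1.5 1.0
  endloop
 endfacet
 facet normal -0.953 0.116 -0.279
  outer loop
   vertex 2.0 5.5 4.0
   vertex 2.5 0.0 0.0
   vertex 1.5 5.0 5.5
  endloop
 endfacet
 facet normal -0.707 0.707 0.000
  outer loop
   vertex 2.0 5.5 4.0
   vertex 1.5 5.0 5.5
   vertex 2.5 6.0 4.0
  endloop
 endfacet
 facet normal -0.863 0.243 -0.443
  outer loop
   vertex 3.0 4.5 1.5
   vertex 2.5 0.0 0.0
   vertex 2.0 5.5 4.0
  endloop
 endfacet
 facet normal -0.615 0.615 -0.492
  outer loop
   vertex 3.0 4.5 1.5
   vertex 2.0 5.5 4.0
   vertex 2.5 6.0 4.0
  endloop
 endfacet
 facet normal 0.253 0.281 -0.926
  outer loop
   vertex 3.0 4.5 1.5
   vertex 4.5 1.5 1.0
   vertex 2.5 0.0 0.0
  endloop
 endfacet
 facet normal 0.736 0.635 -0.234
  outer loop
   vertex 3.0 4.5 1.5
   vertex 2.5 6.0 4.0
   vertex 4.5 3.5 3.5
  endloop
 endfacet
 facet normal 0.804 0.464 -0.371
  outer loop
   vertex 3.0 4.5 1.5
   vertex 4.5 3.5 3.5
   vertex 4.5 1.5 1.0
  endloop
 endfacet
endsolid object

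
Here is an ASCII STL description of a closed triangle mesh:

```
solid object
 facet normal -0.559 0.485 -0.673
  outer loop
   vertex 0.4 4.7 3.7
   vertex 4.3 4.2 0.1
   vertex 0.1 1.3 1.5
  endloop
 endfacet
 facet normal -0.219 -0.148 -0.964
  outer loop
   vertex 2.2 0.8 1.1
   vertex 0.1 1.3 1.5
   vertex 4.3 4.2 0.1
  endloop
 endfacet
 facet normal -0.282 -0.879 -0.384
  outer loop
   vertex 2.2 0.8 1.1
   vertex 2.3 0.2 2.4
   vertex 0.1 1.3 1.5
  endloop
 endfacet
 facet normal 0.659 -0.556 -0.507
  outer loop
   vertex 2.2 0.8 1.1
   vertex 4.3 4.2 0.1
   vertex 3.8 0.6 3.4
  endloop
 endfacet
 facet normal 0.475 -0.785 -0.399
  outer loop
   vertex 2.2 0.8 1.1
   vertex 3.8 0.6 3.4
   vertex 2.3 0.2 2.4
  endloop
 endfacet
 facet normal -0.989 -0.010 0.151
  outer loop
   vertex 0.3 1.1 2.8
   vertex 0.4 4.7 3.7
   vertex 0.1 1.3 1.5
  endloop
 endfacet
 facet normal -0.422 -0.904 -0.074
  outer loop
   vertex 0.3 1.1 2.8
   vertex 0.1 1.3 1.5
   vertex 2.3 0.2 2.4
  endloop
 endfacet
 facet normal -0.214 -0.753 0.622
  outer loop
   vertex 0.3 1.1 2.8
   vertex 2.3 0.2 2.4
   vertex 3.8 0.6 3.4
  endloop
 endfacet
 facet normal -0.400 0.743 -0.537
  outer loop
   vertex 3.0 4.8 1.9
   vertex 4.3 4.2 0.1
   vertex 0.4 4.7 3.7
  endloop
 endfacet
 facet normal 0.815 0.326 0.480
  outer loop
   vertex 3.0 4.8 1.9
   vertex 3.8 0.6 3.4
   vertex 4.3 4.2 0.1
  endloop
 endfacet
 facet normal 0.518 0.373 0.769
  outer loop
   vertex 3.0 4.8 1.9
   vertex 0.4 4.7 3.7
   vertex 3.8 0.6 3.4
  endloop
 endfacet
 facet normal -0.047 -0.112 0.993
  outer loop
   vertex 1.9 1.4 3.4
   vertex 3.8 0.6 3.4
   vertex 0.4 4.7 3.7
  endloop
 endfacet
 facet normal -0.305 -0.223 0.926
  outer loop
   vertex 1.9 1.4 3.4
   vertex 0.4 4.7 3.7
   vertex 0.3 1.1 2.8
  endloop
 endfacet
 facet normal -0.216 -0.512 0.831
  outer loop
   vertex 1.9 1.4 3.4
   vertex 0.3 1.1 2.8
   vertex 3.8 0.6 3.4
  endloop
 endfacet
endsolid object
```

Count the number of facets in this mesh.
14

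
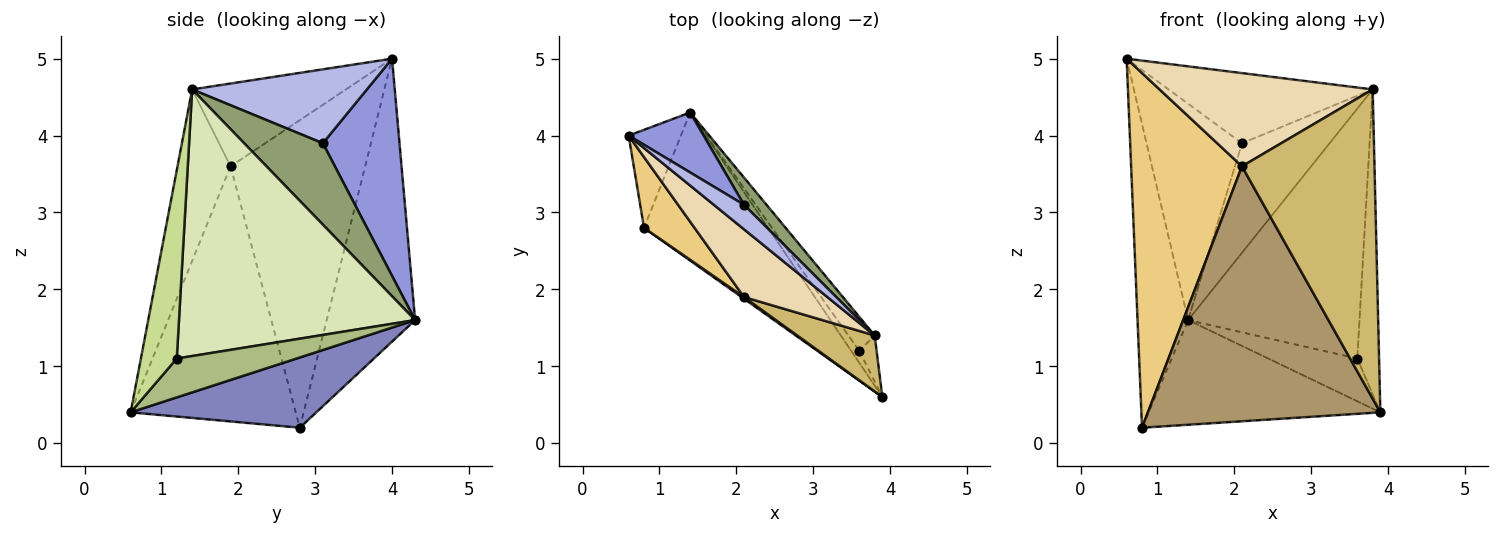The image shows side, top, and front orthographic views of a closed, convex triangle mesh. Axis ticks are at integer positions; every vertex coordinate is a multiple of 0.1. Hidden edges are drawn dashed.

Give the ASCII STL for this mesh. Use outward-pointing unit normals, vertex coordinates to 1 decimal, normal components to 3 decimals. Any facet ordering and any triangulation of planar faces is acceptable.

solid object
 facet normal -0.857 0.491 -0.158
  outer loop
   vertex 0.8 2.8 0.2
   vertex 0.6 4.0 5.0
   vertex 1.4 4.3 1.6
  endloop
 endfacet
 facet normal 0.420 0.524 -0.741
  outer loop
   vertex 0.8 2.8 0.2
   vertex 1.4 4.3 1.6
   vertex 3.9 0.6 0.4
  endloop
 endfacet
 facet normal 0.612 0.762 0.211
  outer loop
   vertex 2.1 3.1 3.9
   vertex 1.4 4.3 1.6
   vertex 0.6 4.0 5.0
  endloop
 endfacet
 facet normal 0.629 0.734 0.256
  outer loop
   vertex 2.1 3.1 3.9
   vertex 0.6 4.0 5.0
   vertex 3.8 1.4 4.6
  endloop
 endfacet
 facet normal 0.657 0.732 0.182
  outer loop
   vertex 2.1 3.1 3.9
   vertex 3.8 1.4 4.6
   vertex 1.4 4.3 1.6
  endloop
 endfacet
 facet normal 0.792 0.588 -0.165
  outer loop
   vertex 3.6 1.2 1.1
   vertex 3.9 0.6 0.4
   vertex 1.4 4.3 1.6
  endloop
 endfacet
 facet normal 0.852 0.517 -0.078
  outer loop
   vertex 3.6 1.2 1.1
   vertex 3.8 1.4 4.6
   vertex 3.9 0.6 0.4
  endloop
 endfacet
 facet normal 0.807 0.585 -0.080
  outer loop
   vertex 3.6 1.2 1.1
   vertex 1.4 4.3 1.6
   vertex 3.8 1.4 4.6
  endloop
 endfacet
 facet normal -0.579 -0.815 0.006
  outer loop
   vertex 2.1 1.9 3.6
   vertex 0.8 2.8 0.2
   vertex 3.9 0.6 0.4
  endloop
 endfacet
 facet normal -0.367 -0.915 0.166
  outer loop
   vertex 2.1 1.9 3.6
   vertex 3.9 0.6 0.4
   vertex 3.8 1.4 4.6
  endloop
 endfacet
 facet normal -0.766 -0.631 0.126
  outer loop
   vertex 2.1 1.9 3.6
   vertex 0.6 4.0 5.0
   vertex 0.8 2.8 0.2
  endloop
 endfacet
 facet normal -0.504 -0.699 0.508
  outer loop
   vertex 2.1 1.9 3.6
   vertex 3.8 1.4 4.6
   vertex 0.6 4.0 5.0
  endloop
 endfacet
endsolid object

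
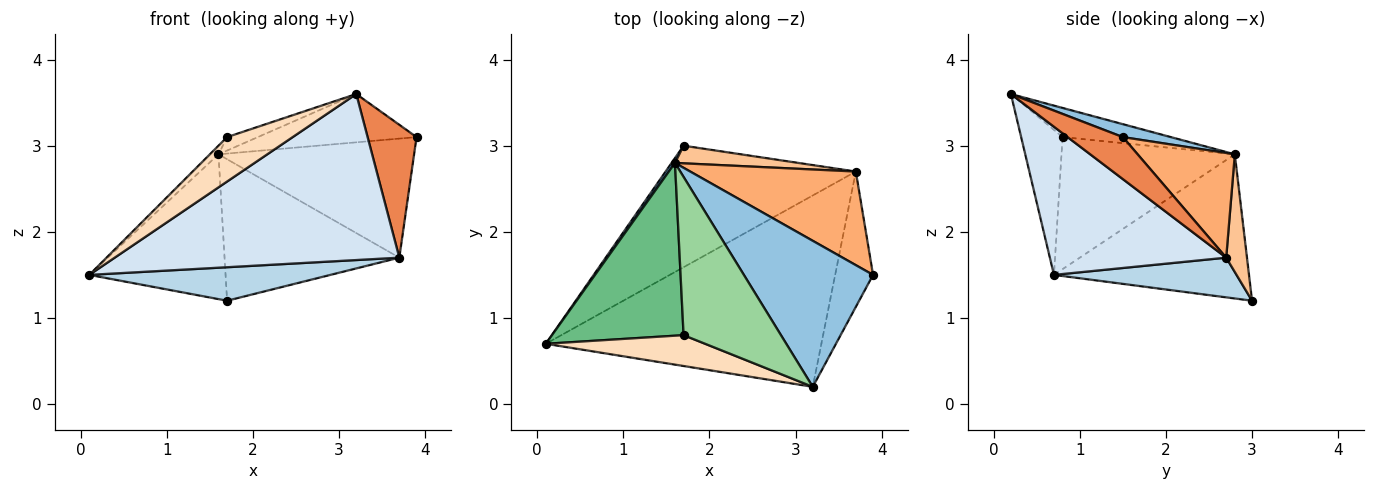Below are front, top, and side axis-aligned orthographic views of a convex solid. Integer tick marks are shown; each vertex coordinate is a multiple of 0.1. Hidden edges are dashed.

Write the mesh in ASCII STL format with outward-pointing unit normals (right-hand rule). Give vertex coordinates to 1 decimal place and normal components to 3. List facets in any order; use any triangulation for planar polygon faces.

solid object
 facet normal -0.820 0.573 0.019
  outer loop
   vertex 1.6 2.8 2.9
   vertex 1.7 3.0 1.2
   vertex 0.1 0.7 1.5
  endloop
 endfacet
 facet normal 0.095 0.313 0.945
  outer loop
   vertex 1.6 2.8 2.9
   vertex 3.2 0.2 3.6
   vertex 3.9 1.5 3.1
  endloop
 endfacet
 facet normal 0.197 -0.260 -0.945
  outer loop
   vertex 3.7 2.7 1.7
   vertex 0.1 0.7 1.5
   vertex 1.7 3.0 1.2
  endloop
 endfacet
 facet normal 0.376 -0.607 -0.700
  outer loop
   vertex 3.7 2.7 1.7
   vertex 3.2 0.2 3.6
   vertex 0.1 0.7 1.5
  endloop
 endfacet
 facet normal 0.621 -0.549 -0.560
  outer loop
   vertex 3.7 2.7 1.7
   vertex 3.9 1.5 3.1
   vertex 3.2 0.2 3.6
  endloop
 endfacet
 facet normal 0.364 0.732 0.576
  outer loop
   vertex 3.7 2.7 1.7
   vertex 1.6 2.8 2.9
   vertex 3.9 1.5 3.1
  endloop
 endfacet
 facet normal 0.117 0.985 0.123
  outer loop
   vertex 3.7 2.7 1.7
   vertex 1.7 3.0 1.2
   vertex 1.6 2.8 2.9
  endloop
 endfacet
 facet normal -0.460 -0.729 0.506
  outer loop
   vertex 1.7 0.8 3.1
   vertex 0.1 0.7 1.5
   vertex 3.2 0.2 3.6
  endloop
 endfacet
 facet normal -0.708 0.035 0.706
  outer loop
   vertex 1.7 0.8 3.1
   vertex 1.6 2.8 2.9
   vertex 0.1 0.7 1.5
  endloop
 endfacet
 facet normal -0.286 0.081 0.955
  outer loop
   vertex 1.7 0.8 3.1
   vertex 3.2 0.2 3.6
   vertex 1.6 2.8 2.9
  endloop
 endfacet
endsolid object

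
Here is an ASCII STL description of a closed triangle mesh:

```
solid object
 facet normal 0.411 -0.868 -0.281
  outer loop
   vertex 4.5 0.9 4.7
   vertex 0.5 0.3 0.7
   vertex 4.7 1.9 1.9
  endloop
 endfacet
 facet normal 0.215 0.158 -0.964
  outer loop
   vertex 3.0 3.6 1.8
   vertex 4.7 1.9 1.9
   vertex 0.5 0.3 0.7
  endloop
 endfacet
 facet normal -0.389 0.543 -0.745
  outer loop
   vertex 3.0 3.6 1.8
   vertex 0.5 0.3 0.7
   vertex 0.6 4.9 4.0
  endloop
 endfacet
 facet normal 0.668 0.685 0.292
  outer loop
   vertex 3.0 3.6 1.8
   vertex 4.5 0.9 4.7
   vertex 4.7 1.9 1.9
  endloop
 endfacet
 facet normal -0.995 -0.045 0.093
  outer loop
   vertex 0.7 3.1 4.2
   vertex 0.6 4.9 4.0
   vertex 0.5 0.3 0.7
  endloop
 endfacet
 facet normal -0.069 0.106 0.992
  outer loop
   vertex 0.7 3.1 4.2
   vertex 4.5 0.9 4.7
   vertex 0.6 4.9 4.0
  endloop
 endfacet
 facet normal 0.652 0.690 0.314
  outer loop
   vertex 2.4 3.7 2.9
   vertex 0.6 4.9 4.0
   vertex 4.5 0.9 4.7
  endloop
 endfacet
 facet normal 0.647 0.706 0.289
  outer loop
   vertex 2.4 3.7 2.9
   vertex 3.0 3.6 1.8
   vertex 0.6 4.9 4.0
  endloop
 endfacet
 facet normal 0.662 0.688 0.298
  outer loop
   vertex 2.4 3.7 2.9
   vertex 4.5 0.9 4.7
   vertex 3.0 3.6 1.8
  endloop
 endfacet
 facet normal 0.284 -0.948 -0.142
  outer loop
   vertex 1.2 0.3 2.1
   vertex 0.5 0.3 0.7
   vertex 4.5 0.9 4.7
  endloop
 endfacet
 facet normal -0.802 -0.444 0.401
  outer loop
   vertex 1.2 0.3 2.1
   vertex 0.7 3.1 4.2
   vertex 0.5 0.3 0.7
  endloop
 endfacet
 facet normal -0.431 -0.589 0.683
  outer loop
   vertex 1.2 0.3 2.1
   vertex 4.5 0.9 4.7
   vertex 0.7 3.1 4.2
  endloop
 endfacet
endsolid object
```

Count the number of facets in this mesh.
12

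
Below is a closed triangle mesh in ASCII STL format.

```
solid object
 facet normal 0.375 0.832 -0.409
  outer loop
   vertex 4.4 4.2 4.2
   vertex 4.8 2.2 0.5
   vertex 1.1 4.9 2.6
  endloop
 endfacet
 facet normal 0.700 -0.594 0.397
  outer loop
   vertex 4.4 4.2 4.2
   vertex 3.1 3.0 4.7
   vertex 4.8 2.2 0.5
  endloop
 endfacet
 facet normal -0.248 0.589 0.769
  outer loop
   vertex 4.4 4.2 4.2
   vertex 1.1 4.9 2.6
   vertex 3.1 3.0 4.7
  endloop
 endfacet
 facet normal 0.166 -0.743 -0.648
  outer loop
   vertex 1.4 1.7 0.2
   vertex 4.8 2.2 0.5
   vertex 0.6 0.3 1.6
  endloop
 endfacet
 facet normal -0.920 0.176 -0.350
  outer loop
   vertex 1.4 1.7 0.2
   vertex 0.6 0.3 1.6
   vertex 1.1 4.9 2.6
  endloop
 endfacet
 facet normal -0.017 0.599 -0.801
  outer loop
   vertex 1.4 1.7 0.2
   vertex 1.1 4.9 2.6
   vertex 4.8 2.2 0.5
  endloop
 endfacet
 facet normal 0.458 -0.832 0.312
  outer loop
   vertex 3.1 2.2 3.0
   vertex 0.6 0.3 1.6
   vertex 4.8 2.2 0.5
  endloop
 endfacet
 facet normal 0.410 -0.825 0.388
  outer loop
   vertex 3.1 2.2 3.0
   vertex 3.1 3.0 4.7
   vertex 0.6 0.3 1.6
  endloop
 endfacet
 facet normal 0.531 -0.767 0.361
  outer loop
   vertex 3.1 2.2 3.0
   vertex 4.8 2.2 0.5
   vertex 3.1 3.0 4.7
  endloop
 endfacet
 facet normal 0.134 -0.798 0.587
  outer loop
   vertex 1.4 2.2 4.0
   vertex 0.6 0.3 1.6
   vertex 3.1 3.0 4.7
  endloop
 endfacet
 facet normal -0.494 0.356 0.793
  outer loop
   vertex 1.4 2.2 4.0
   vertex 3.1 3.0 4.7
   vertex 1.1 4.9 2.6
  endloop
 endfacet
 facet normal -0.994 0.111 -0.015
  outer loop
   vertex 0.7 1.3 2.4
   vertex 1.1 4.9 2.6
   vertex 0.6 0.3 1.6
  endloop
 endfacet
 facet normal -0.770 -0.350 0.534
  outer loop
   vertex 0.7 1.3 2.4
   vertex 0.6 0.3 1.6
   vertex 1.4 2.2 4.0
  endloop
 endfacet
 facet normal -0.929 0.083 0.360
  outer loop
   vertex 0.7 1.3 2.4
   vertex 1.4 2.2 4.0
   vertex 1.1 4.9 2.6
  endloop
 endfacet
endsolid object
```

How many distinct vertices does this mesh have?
9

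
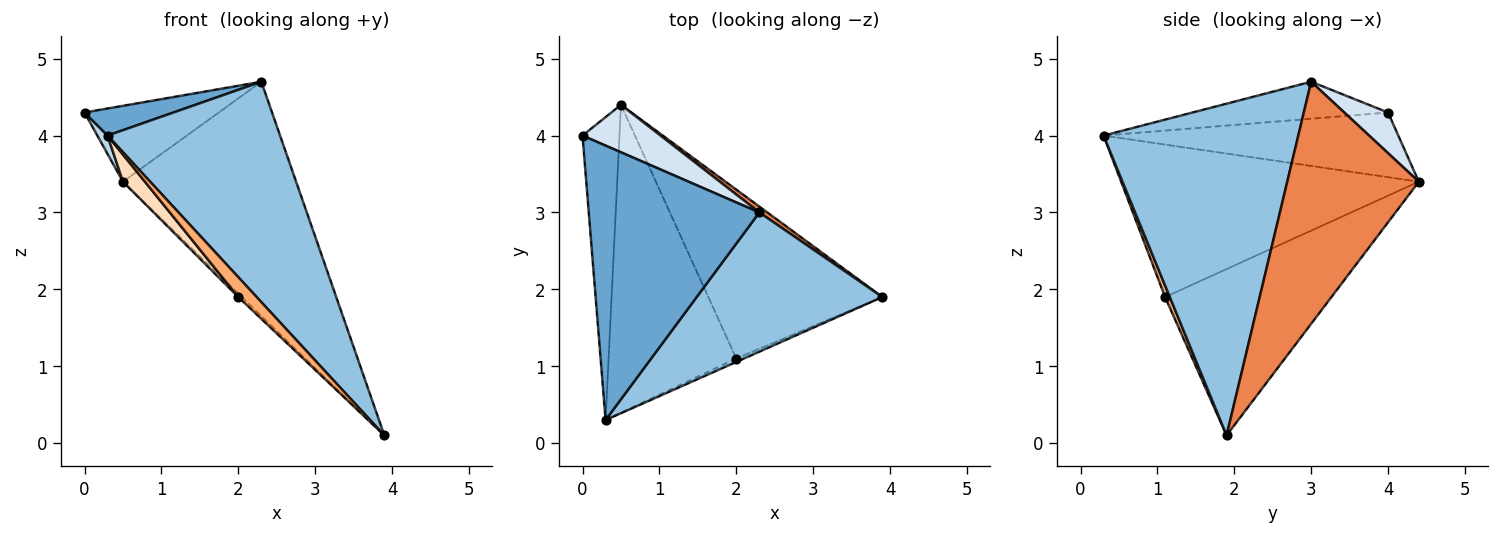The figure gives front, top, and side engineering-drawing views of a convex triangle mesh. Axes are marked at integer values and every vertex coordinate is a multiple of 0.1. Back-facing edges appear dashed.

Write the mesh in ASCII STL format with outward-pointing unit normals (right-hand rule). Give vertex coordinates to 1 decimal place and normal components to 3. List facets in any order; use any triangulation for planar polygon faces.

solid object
 facet normal -0.211 -0.096 0.973
  outer loop
   vertex 2.3 3.0 4.7
   vertex 0.0 4.0 4.3
   vertex 0.3 0.3 4.0
  endloop
 endfacet
 facet normal 0.690 -0.612 0.386
  outer loop
   vertex 2.3 3.0 4.7
   vertex 0.3 0.3 4.0
   vertex 3.9 1.9 0.1
  endloop
 endfacet
 facet normal -0.868 -0.030 -0.496
  outer loop
   vertex 0.5 4.4 3.4
   vertex 0.3 0.3 4.0
   vertex 0.0 4.0 4.3
  endloop
 endfacet
 facet normal 0.266 0.817 0.511
  outer loop
   vertex 0.5 4.4 3.4
   vertex 0.0 4.0 4.3
   vertex 2.3 3.0 4.7
  endloop
 endfacet
 facet normal 0.605 0.796 0.020
  outer loop
   vertex 0.5 4.4 3.4
   vertex 2.3 3.0 4.7
   vertex 3.9 1.9 0.1
  endloop
 endfacet
 facet normal 0.246 -0.955 -0.164
  outer loop
   vertex 2.0 1.1 1.9
   vertex 3.9 1.9 0.1
   vertex 0.3 0.3 4.0
  endloop
 endfacet
 facet normal -0.691 0.015 -0.723
  outer loop
   vertex 2.0 1.1 1.9
   vertex 0.5 4.4 3.4
   vertex 3.9 1.9 0.1
  endloop
 endfacet
 facet normal -0.765 -0.056 -0.641
  outer loop
   vertex 2.0 1.1 1.9
   vertex 0.3 0.3 4.0
   vertex 0.5 4.4 3.4
  endloop
 endfacet
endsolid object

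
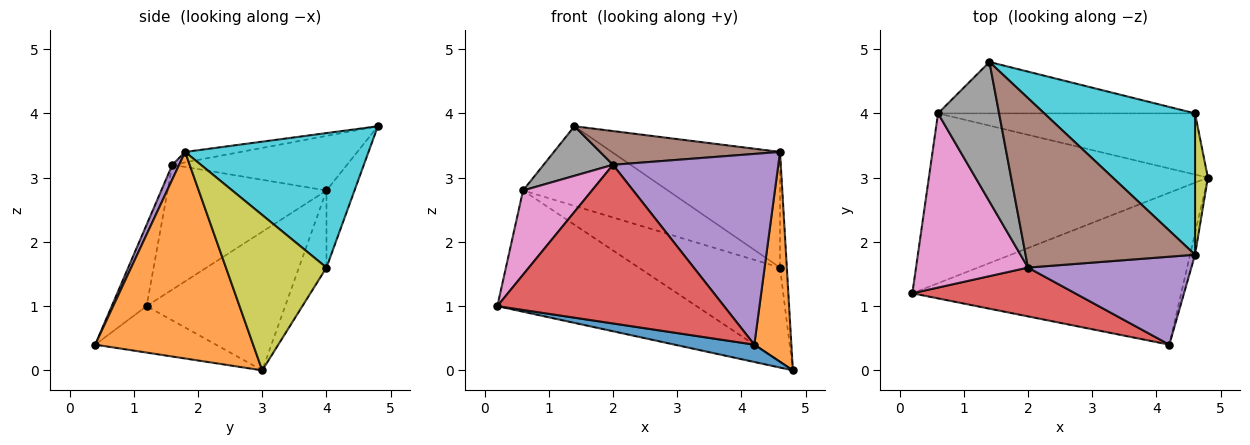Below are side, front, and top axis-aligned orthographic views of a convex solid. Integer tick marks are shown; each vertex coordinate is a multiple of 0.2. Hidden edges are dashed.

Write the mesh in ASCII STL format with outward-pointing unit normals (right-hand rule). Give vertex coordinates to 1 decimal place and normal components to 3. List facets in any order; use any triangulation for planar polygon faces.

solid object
 facet normal -0.169 -0.112 -0.979
  outer loop
   vertex 4.2 0.4 0.4
   vertex 0.2 1.2 1.0
   vertex 4.8 3.0 0.0
  endloop
 endfacet
 facet normal 0.973 -0.228 -0.023
  outer loop
   vertex 4.6 1.8 3.4
   vertex 4.2 0.4 0.4
   vertex 4.8 3.0 0.0
  endloop
 endfacet
 facet normal -0.375 0.539 -0.755
  outer loop
   vertex 0.6 4.0 2.8
   vertex 4.8 3.0 0.0
   vertex 0.2 1.2 1.0
  endloop
 endfacet
 facet normal -0.145 -0.946 0.291
  outer loop
   vertex 2.0 1.6 3.2
   vertex 0.2 1.2 1.0
   vertex 4.2 0.4 0.4
  endloop
 endfacet
 facet normal 0.038 -0.907 0.418
  outer loop
   vertex 2.0 1.6 3.2
   vertex 4.2 0.4 0.4
   vertex 4.6 1.8 3.4
  endloop
 endfacet
 facet normal -0.060 -0.195 0.979
  outer loop
   vertex 2.0 1.6 3.2
   vertex 4.6 1.8 3.4
   vertex 1.4 4.8 3.8
  endloop
 endfacet
 facet normal -0.708 -0.307 0.635
  outer loop
   vertex 2.0 1.6 3.2
   vertex 0.6 4.0 2.8
   vertex 0.2 1.2 1.0
  endloop
 endfacet
 facet normal -0.645 -0.256 0.720
  outer loop
   vertex 2.0 1.6 3.2
   vertex 1.4 4.8 3.8
   vertex 0.6 4.0 2.8
  endloop
 endfacet
 facet normal 0.994 0.067 0.082
  outer loop
   vertex 4.6 4.0 1.6
   vertex 4.6 1.8 3.4
   vertex 4.8 3.0 0.0
  endloop
 endfacet
 facet normal 0.568 0.521 0.637
  outer loop
   vertex 4.6 4.0 1.6
   vertex 1.4 4.8 3.8
   vertex 4.6 1.8 3.4
  endloop
 endfacet
 facet normal -0.161 0.828 -0.537
  outer loop
   vertex 4.6 4.0 1.6
   vertex 4.8 3.0 0.0
   vertex 0.6 4.0 2.8
  endloop
 endfacet
 facet normal -0.161 0.829 -0.535
  outer loop
   vertex 4.6 4.0 1.6
   vertex 0.6 4.0 2.8
   vertex 1.4 4.8 3.8
  endloop
 endfacet
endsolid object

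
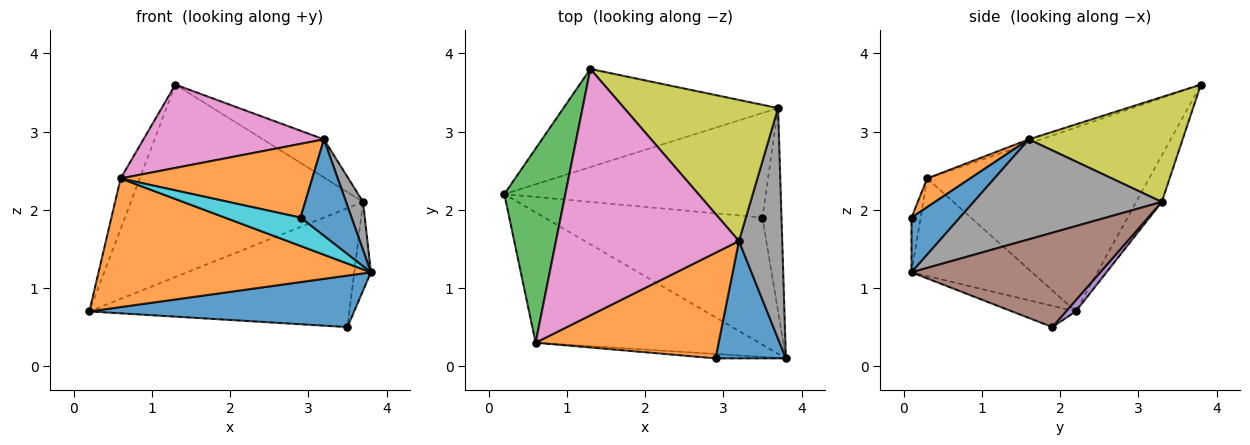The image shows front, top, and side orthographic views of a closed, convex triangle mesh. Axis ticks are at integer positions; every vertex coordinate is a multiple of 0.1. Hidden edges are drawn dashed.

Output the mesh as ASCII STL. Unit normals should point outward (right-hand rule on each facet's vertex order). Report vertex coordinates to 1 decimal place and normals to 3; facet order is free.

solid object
 facet normal -0.090 -0.374 -0.923
  outer loop
   vertex 3.5 1.9 0.5
   vertex 3.8 0.1 1.2
   vertex 0.2 2.2 0.7
  endloop
 endfacet
 facet normal -0.297 -0.671 -0.680
  outer loop
   vertex 0.6 0.3 2.4
   vertex 0.2 2.2 0.7
   vertex 3.8 0.1 1.2
  endloop
 endfacet
 facet normal -0.946 0.082 0.314
  outer loop
   vertex 0.6 0.3 2.4
   vertex 1.3 3.8 3.6
   vertex 0.2 2.2 0.7
  endloop
 endfacet
 facet normal -0.098 0.887 -0.452
  outer loop
   vertex 3.7 3.3 2.1
   vertex 0.2 2.2 0.7
   vertex 1.3 3.8 3.6
  endloop
 endfacet
 facet normal 0.028 0.751 -0.660
  outer loop
   vertex 3.7 3.3 2.1
   vertex 3.5 1.9 0.5
   vertex 0.2 2.2 0.7
  endloop
 endfacet
 facet normal 0.977 0.086 -0.197
  outer loop
   vertex 3.7 3.3 2.1
   vertex 3.8 0.1 1.2
   vertex 3.5 1.9 0.5
  endloop
 endfacet
 facet normal -0.022 -0.320 0.947
  outer loop
   vertex 3.2 1.6 2.9
   vertex 1.3 3.8 3.6
   vertex 0.6 0.3 2.4
  endloop
 endfacet
 facet normal 0.915 -0.083 0.396
  outer loop
   vertex 3.2 1.6 2.9
   vertex 3.8 0.1 1.2
   vertex 3.7 3.3 2.1
  endloop
 endfacet
 facet normal 0.550 0.218 0.807
  outer loop
   vertex 3.2 1.6 2.9
   vertex 3.7 3.3 2.1
   vertex 1.3 3.8 3.6
  endloop
 endfacet
 facet normal -0.118 -0.981 -0.152
  outer loop
   vertex 2.9 0.1 1.9
   vertex 0.6 0.3 2.4
   vertex 3.8 0.1 1.2
  endloop
 endfacet
 facet normal 0.515 -0.544 0.662
  outer loop
   vertex 2.9 0.1 1.9
   vertex 3.8 0.1 1.2
   vertex 3.2 1.6 2.9
  endloop
 endfacet
 facet normal 0.127 -0.568 0.813
  outer loop
   vertex 2.9 0.1 1.9
   vertex 3.2 1.6 2.9
   vertex 0.6 0.3 2.4
  endloop
 endfacet
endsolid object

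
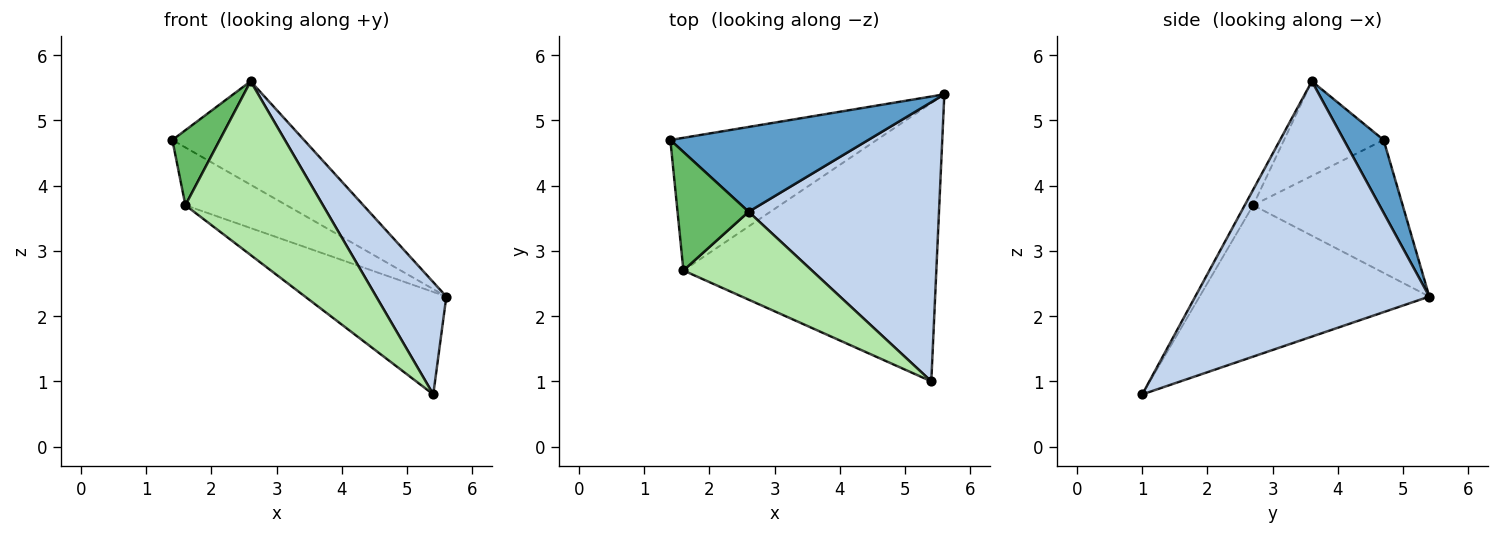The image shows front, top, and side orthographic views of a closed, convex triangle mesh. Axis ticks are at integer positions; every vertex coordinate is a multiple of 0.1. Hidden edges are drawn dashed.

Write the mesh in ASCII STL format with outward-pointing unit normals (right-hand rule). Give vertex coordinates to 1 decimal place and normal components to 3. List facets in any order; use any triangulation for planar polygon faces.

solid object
 facet normal 0.227 0.753 0.617
  outer loop
   vertex 2.6 3.6 5.6
   vertex 5.6 5.4 2.3
   vertex 1.4 4.7 4.7
  endloop
 endfacet
 facet normal 0.779 -0.234 0.581
  outer loop
   vertex 2.6 3.6 5.6
   vertex 5.4 1.0 0.8
   vertex 5.6 5.4 2.3
  endloop
 endfacet
 facet normal -0.508 0.344 -0.789
  outer loop
   vertex 1.6 2.7 3.7
   vertex 1.4 4.7 4.7
   vertex 5.6 5.4 2.3
  endloop
 endfacet
 facet normal -0.490 0.301 -0.818
  outer loop
   vertex 1.6 2.7 3.7
   vertex 5.6 5.4 2.3
   vertex 5.4 1.0 0.8
  endloop
 endfacet
 facet normal -0.747 -0.356 0.562
  outer loop
   vertex 1.6 2.7 3.7
   vertex 2.6 3.6 5.6
   vertex 1.4 4.7 4.7
  endloop
 endfacet
 facet normal -0.055 -0.891 0.451
  outer loop
   vertex 1.6 2.7 3.7
   vertex 5.4 1.0 0.8
   vertex 2.6 3.6 5.6
  endloop
 endfacet
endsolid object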